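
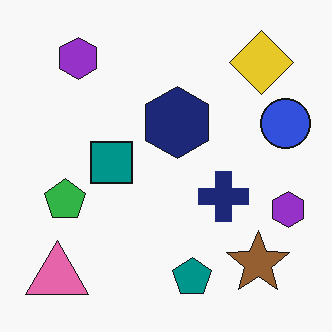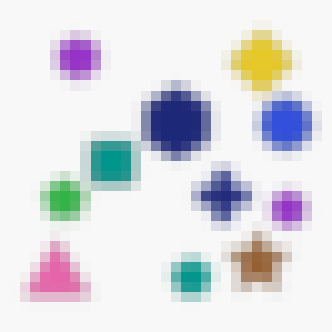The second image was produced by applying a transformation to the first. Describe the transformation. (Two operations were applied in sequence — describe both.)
The transformation is: strongly gaussian-blurred, then coarsely pixelated.

Shape edges and outlines are uniformly softened across the whole image. Shapes are reduced to large square blocks; fine edges and outlines are lost — a downscale-then-upscale (mosaic) effect.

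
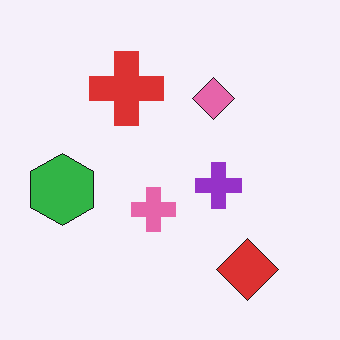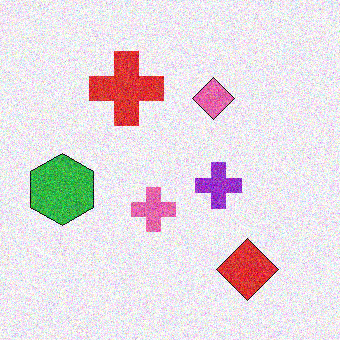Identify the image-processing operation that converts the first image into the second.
The second image is the first degraded with moderate additive noise.

Random speckle covers the whole image, including the flat background.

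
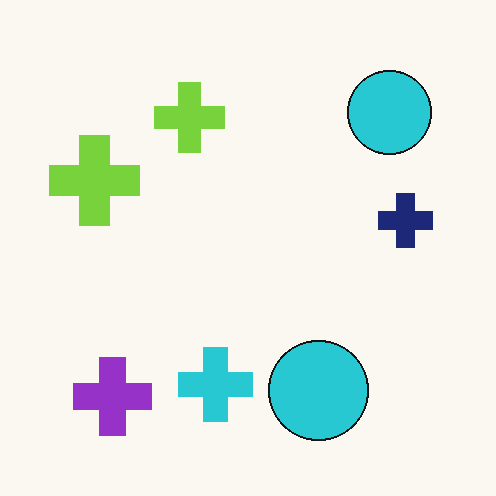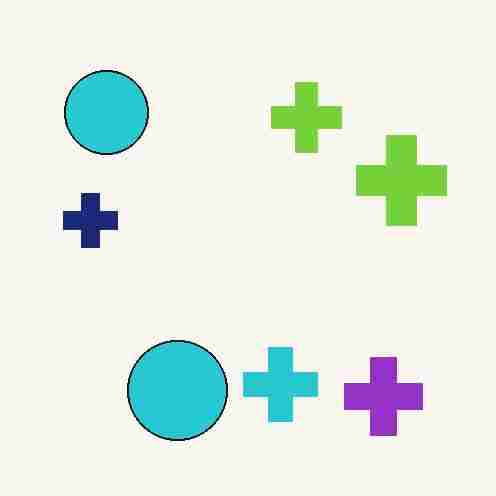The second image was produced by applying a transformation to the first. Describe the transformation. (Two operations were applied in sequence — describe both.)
Flipped horizontally (left ↔ right), then degraded with heavy JPEG compression.

The navy cross is in the right of the first image and the left of the second — shapes on opposite sides of the vertical midline have swapped in a mirror flip. Blocky 8×8 compression artifacts appear around shape edges and the flat background shows ringing — characteristic JPEG degradation.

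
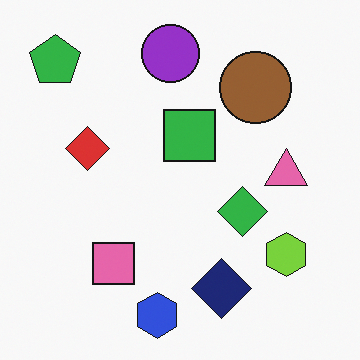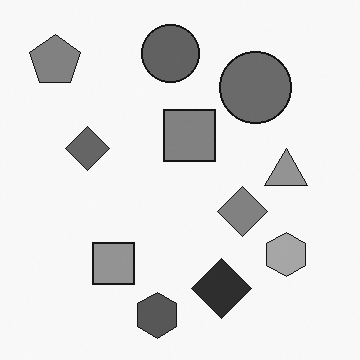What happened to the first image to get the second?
This is the original image converted to grayscale.

All color is removed — every shape is now a shade of grey.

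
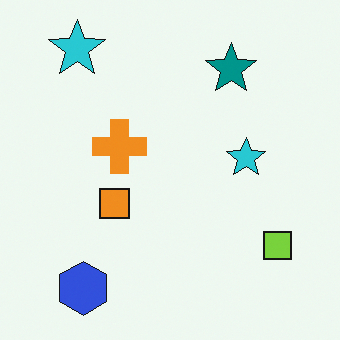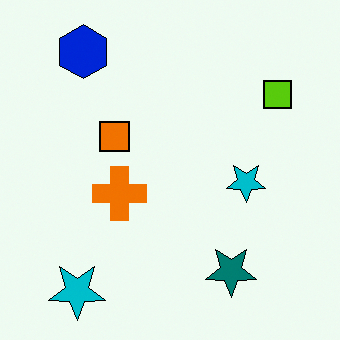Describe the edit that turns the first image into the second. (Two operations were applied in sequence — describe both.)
Flipped vertically (top ↔ bottom), then given slightly increased contrast.

The blue hexagon is in the bottom-left of the first image and the top-left of the second — shapes on opposite sides of the horizontal midline have swapped in a mirror flip. Tones are pushed away from mid-grey across the whole image — a global contrast change.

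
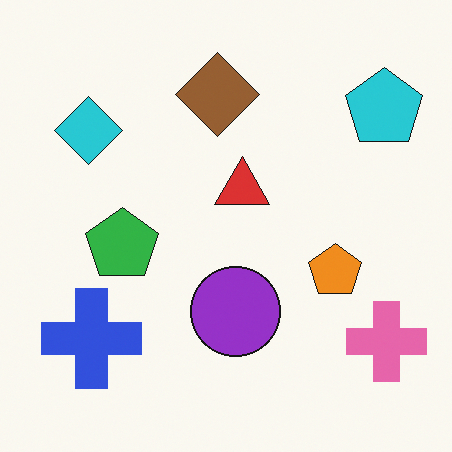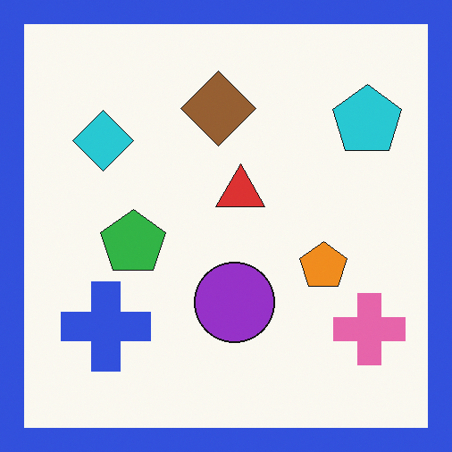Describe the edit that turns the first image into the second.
It was framed with a blue border.

A solid blue frame runs around the edge of the second image, with the content slightly shrunk inside it.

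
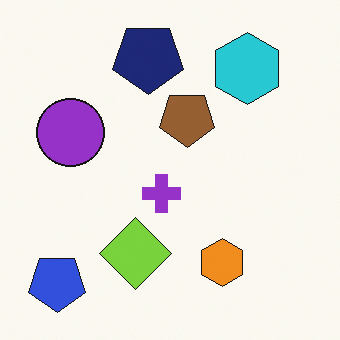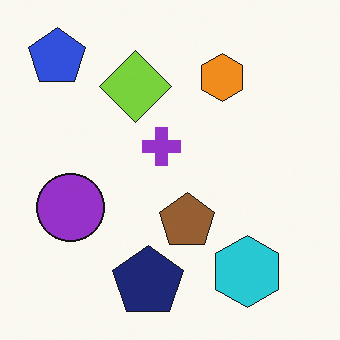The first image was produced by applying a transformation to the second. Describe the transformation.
The image was flipped vertically (top ↔ bottom).

The blue pentagon is in the top-left of the second image and the bottom-left of the first — shapes on opposite sides of the horizontal midline have swapped in a mirror flip.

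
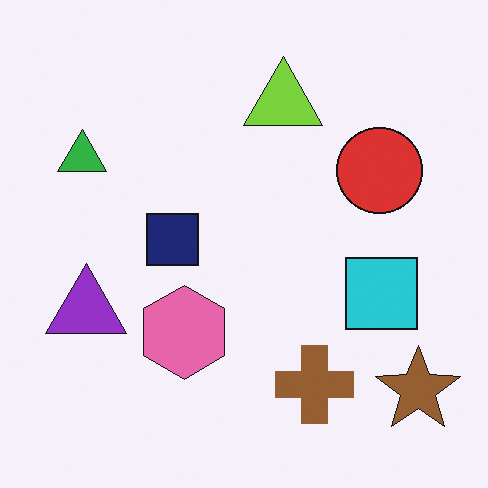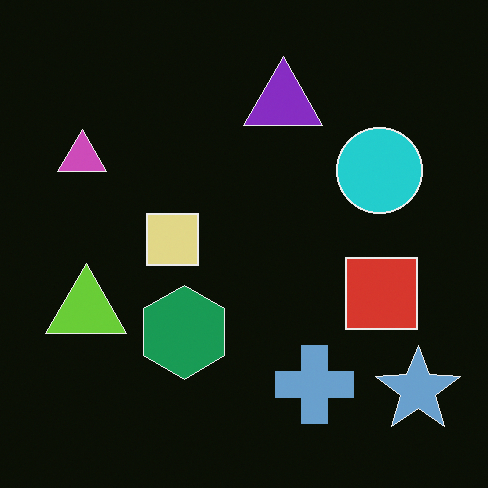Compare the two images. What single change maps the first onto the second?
The image was color-inverted (negative).

The light background has become dark and every shape's color is its complement — a photographic negative.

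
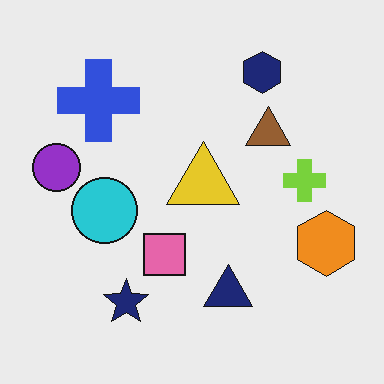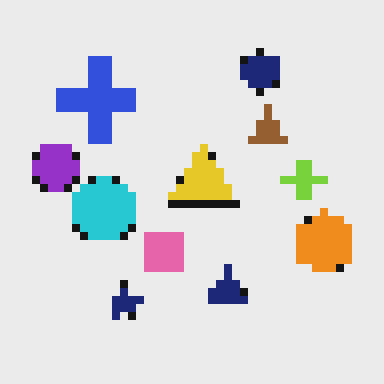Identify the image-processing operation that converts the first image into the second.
Pixelated into visible square blocks.

Shapes are reduced to large square blocks; fine edges and outlines are lost — a downscale-then-upscale (mosaic) effect.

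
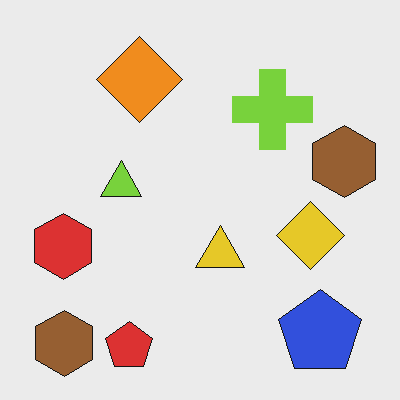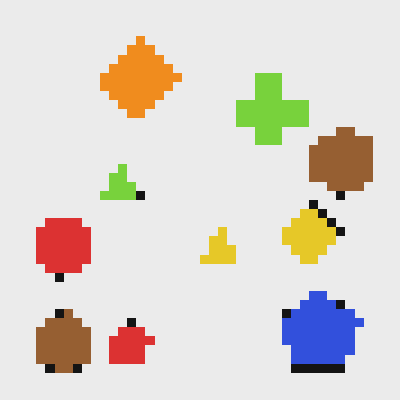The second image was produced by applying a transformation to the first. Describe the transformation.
It was coarsely pixelated.

Shapes are reduced to large square blocks; fine edges and outlines are lost — a downscale-then-upscale (mosaic) effect.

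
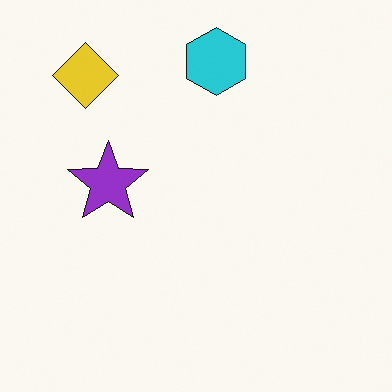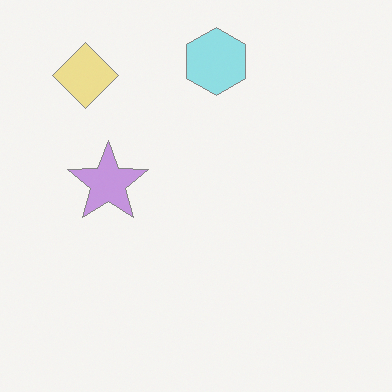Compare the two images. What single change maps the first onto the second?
The transformation is: given much lower contrast.

Tones are pushed toward mid-grey across the whole image — a global contrast change.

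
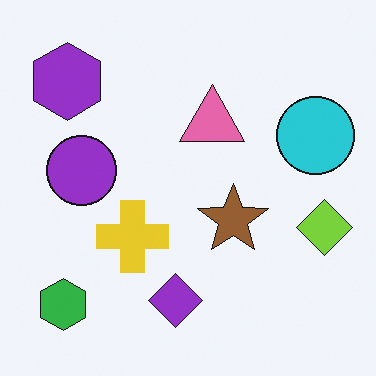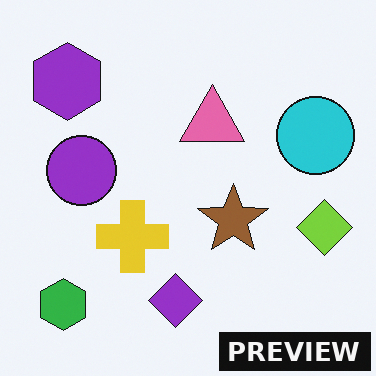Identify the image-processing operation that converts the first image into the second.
It was watermarked with the text "PREVIEW" in the lower-right corner.

A dark label reading "PREVIEW" appears in the lower-right corner.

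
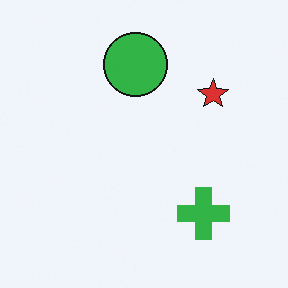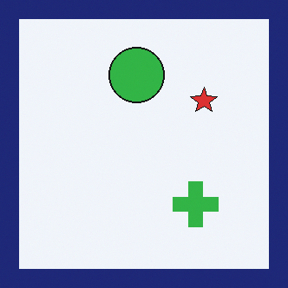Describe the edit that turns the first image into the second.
The image was framed with a navy border.

A solid navy frame runs around the edge of the second image, with the content slightly shrunk inside it.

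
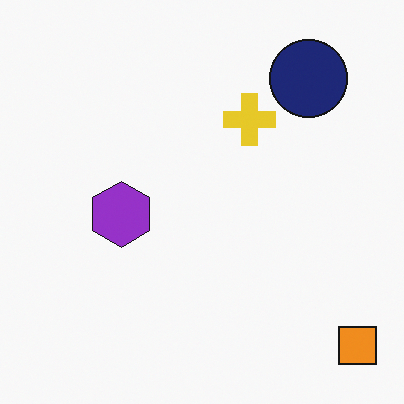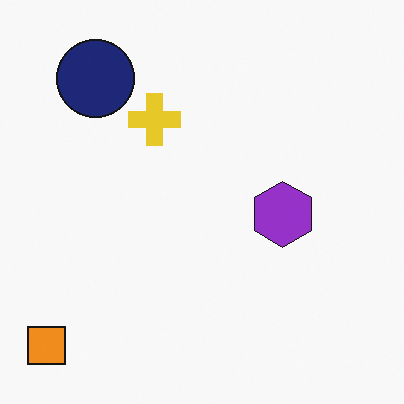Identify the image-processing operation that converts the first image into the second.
The transformation is: flipped horizontally (left ↔ right).

The orange square is in the bottom-right of the first image and the bottom-left of the second — shapes on opposite sides of the vertical midline have swapped in a mirror flip.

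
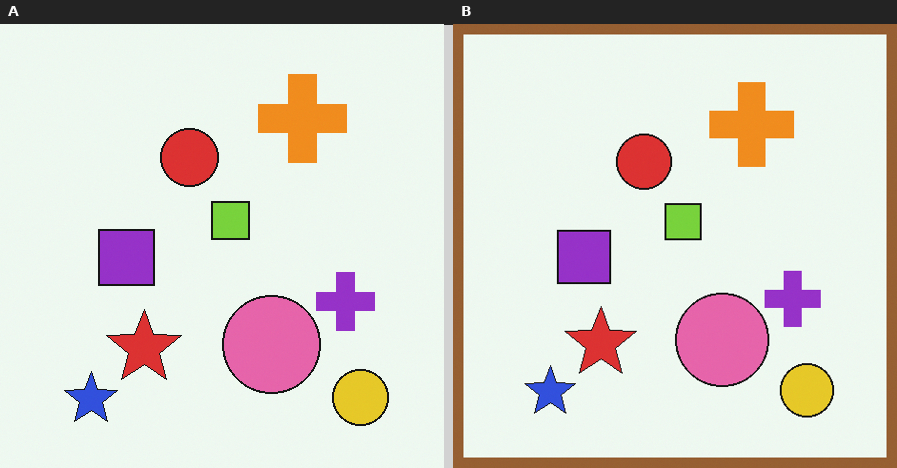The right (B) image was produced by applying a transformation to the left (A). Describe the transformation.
The right (B) image is the left (A) framed with a brown border.

A solid brown frame runs around the edge of the right (B) image, with the content slightly shrunk inside it.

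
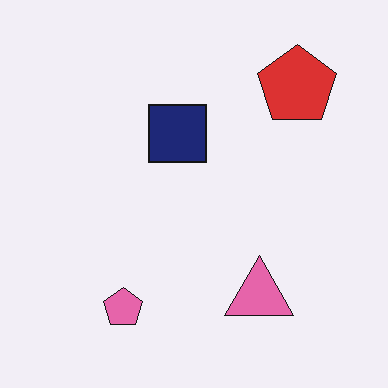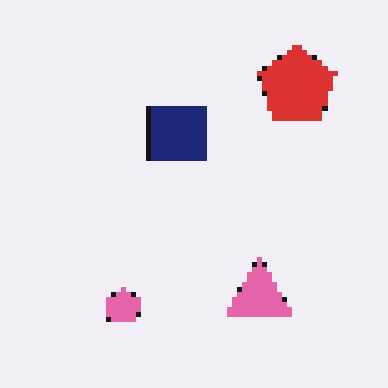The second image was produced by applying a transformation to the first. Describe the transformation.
The transformation is: lightly pixelated (a mild mosaic effect).

Shapes are reduced to large square blocks; fine edges and outlines are lost — a downscale-then-upscale (mosaic) effect.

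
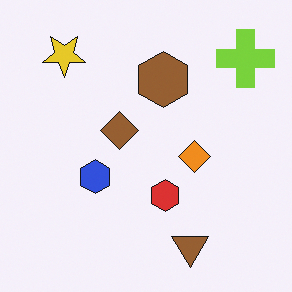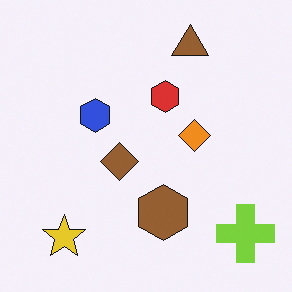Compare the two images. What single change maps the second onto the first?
The image was flipped vertically (top ↔ bottom).

The brown triangle is in the top of the second image and the bottom of the first — shapes on opposite sides of the horizontal midline have swapped in a mirror flip.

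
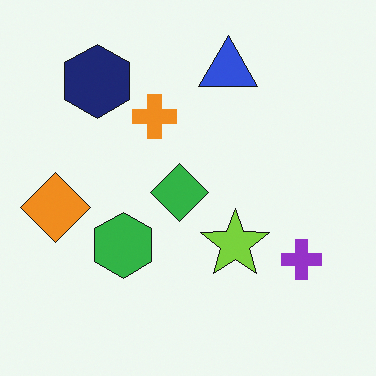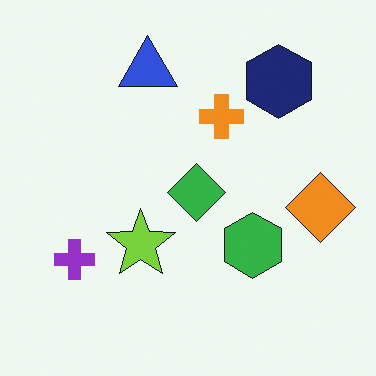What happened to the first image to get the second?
Flipped horizontally (left ↔ right).

The orange diamond is in the left of the first image and the right of the second — shapes on opposite sides of the vertical midline have swapped in a mirror flip.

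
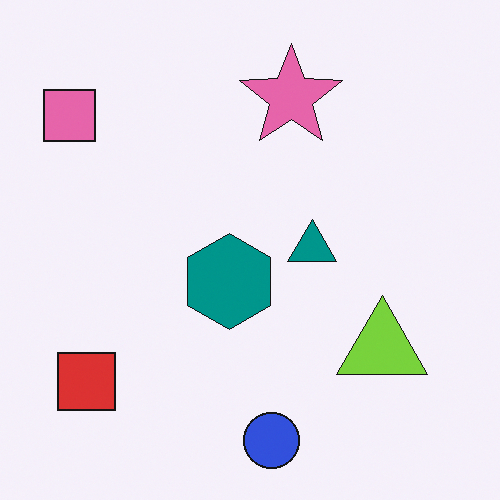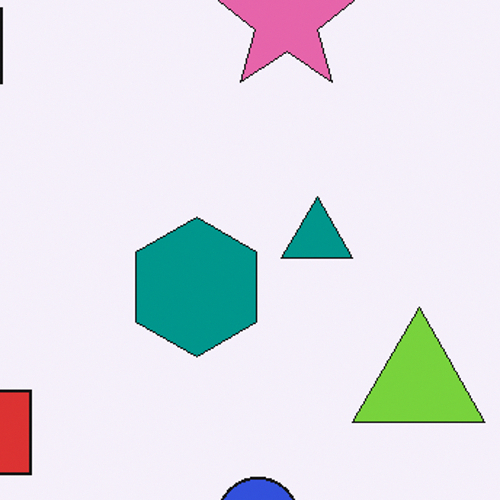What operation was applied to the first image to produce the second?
The transformation is: cropped to a modestly smaller region and rescaled.

The visible shapes are larger and the field of view is narrower; shapes near the original edges may be partly or wholly outside the frame — a crop-and-rescale.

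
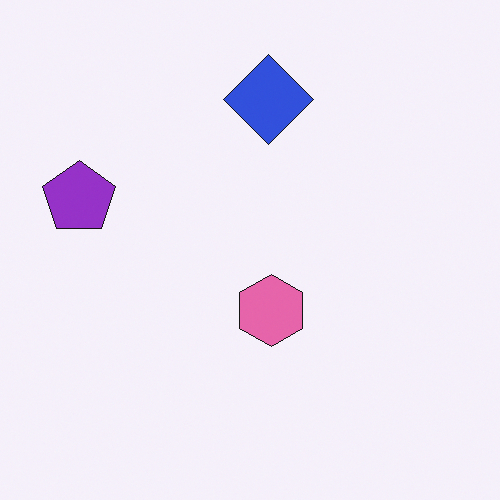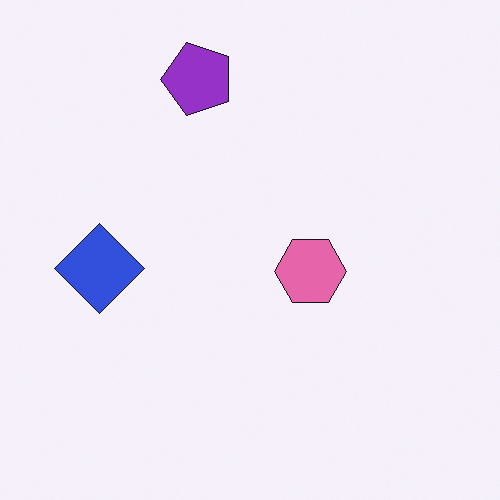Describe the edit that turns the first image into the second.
The second image is the first transposed (reflected across the top-left ↔ bottom-right diagonal).

Shapes have swapped their row and column positions — what was in the top-right is now in the bottom-left — a diagonal reflection.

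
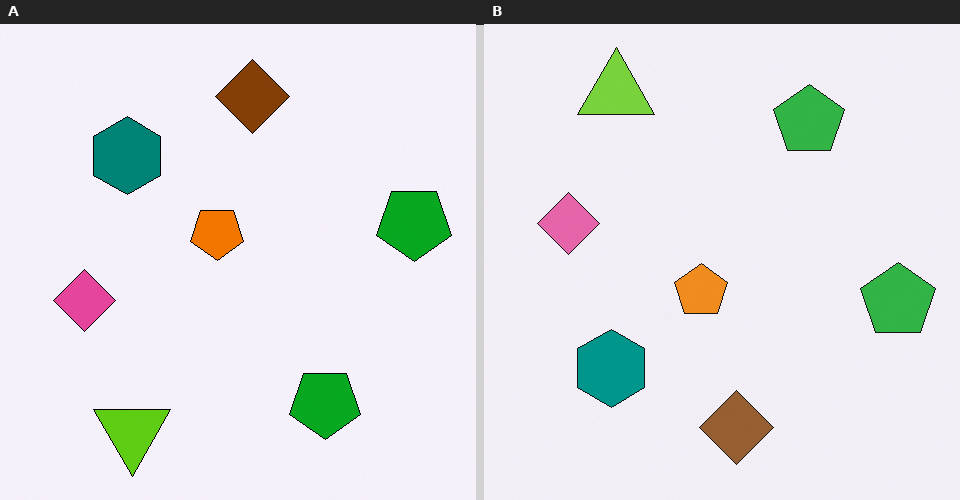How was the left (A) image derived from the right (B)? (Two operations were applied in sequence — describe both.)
The transformation is: given slightly increased contrast, then flipped vertically (top ↔ bottom).

Tones are pushed away from mid-grey across the whole image — a global contrast change. The lime triangle is in the top-left of the right (B) image and the bottom-left of the left (A) — shapes on opposite sides of the horizontal midline have swapped in a mirror flip.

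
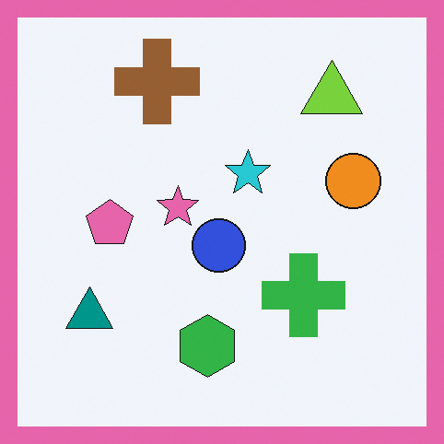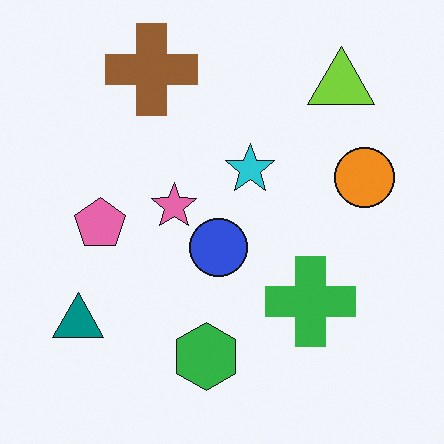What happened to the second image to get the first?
This is the original image framed with a pink border.

A solid pink frame runs around the edge of the first image, with the content slightly shrunk inside it.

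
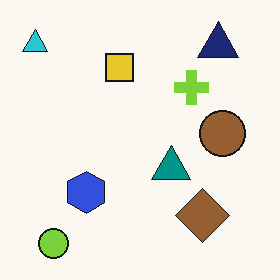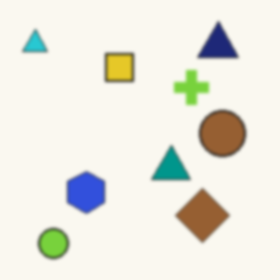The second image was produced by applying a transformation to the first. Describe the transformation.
The second image is the first lightly blurred.

Shape edges and outlines are uniformly softened across the whole image.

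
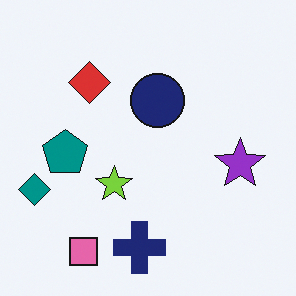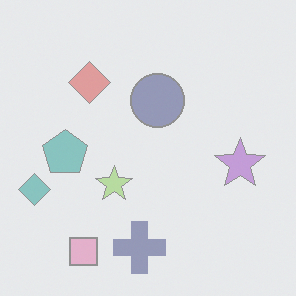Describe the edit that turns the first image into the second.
The transformation is: washed out (contrast reduced).

Tones are pushed toward mid-grey across the whole image — a global contrast change.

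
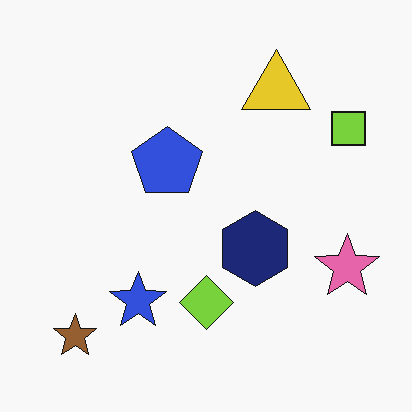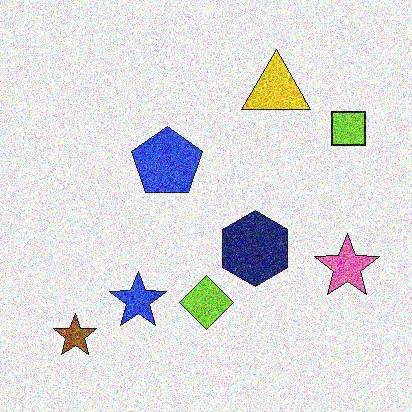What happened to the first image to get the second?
This is the original image degraded with strong gaussian noise.

Random speckle covers the whole image, including the flat background.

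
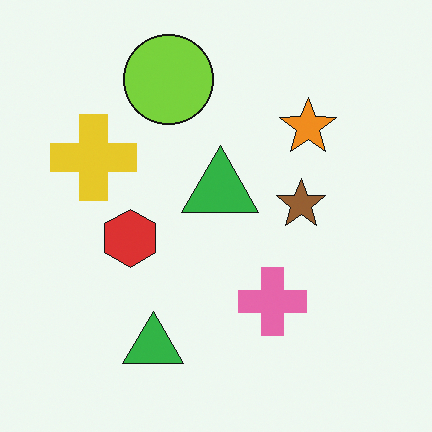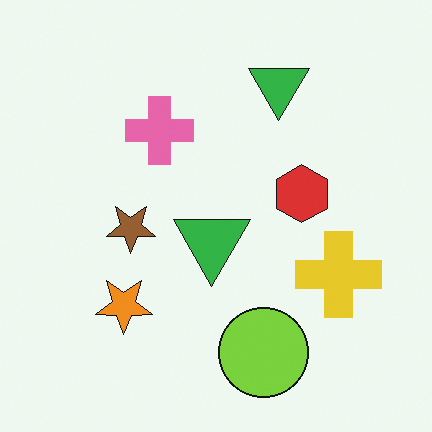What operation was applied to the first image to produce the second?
The transformation is: rotated 180°.

The lime circle sits in the top of the first image and the bottom of the second — consistent with a whole-image 180° rotation.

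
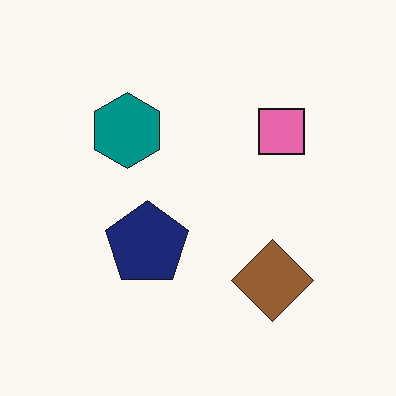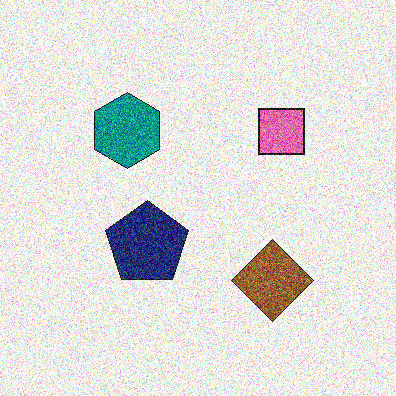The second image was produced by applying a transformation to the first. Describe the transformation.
It was degraded with a thick layer of grain.

Random speckle covers the whole image, including the flat background.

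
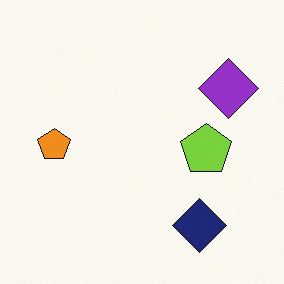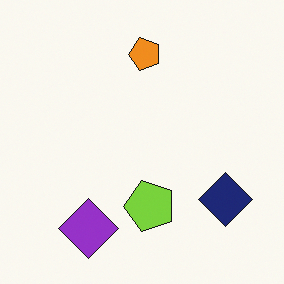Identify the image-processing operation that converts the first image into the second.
The image was transposed (reflected across the top-left ↔ bottom-right diagonal).

Shapes have swapped their row and column positions — what was in the top-right is now in the bottom-left — a diagonal reflection.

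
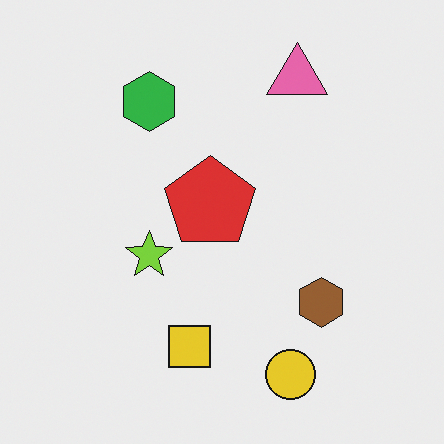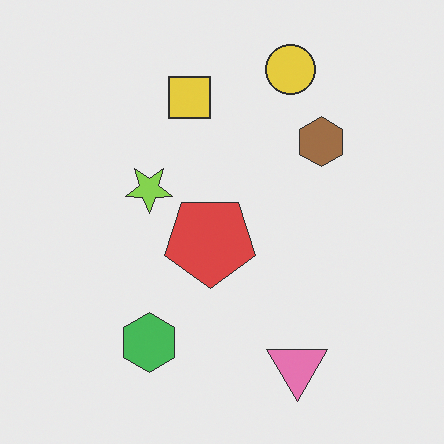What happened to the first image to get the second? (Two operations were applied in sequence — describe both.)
The image was flipped vertically (top ↔ bottom), then given slightly reduced contrast.

The yellow circle is in the bottom of the first image and the top of the second — shapes on opposite sides of the horizontal midline have swapped in a mirror flip. Tones are pushed toward mid-grey across the whole image — a global contrast change.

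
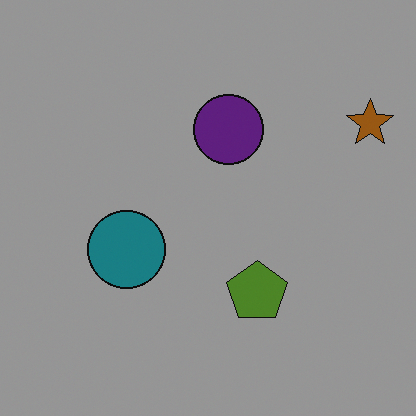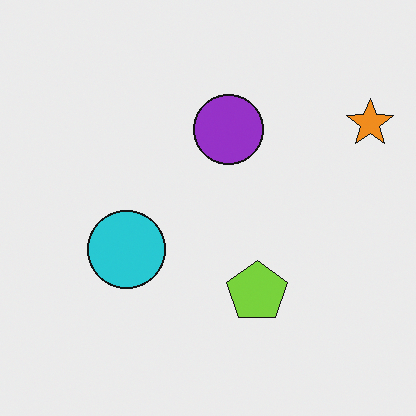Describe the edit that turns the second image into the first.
The transformation is: darkened a lot.

Every pixel — background and shapes alike — is uniformly darkened.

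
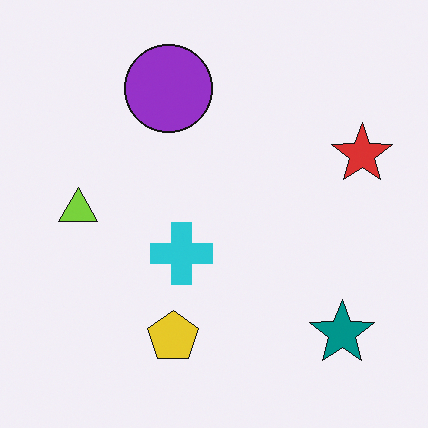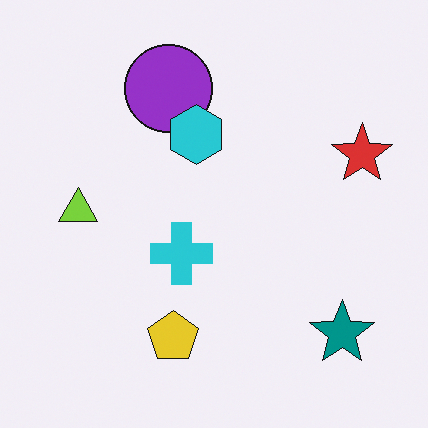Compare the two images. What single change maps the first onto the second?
The image was overlaid with an additional cyan hexagon.

A cyan hexagon appears in the second image that is absent from the first.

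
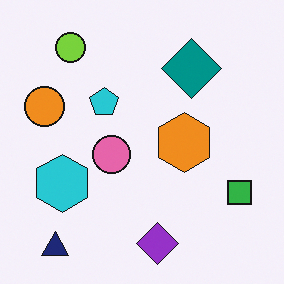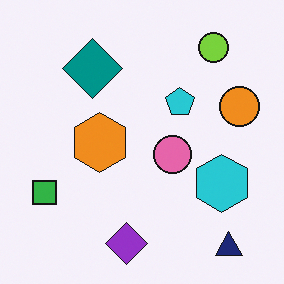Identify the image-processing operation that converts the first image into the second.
The image was flipped horizontally (left ↔ right).

The orange circle is in the left of the first image and the right of the second — shapes on opposite sides of the vertical midline have swapped in a mirror flip.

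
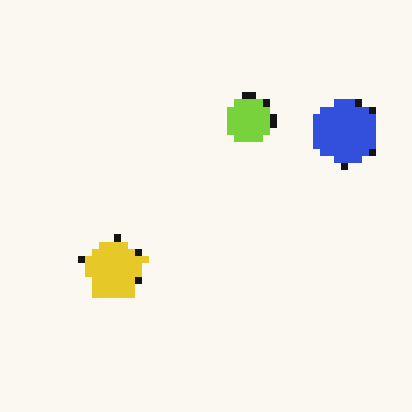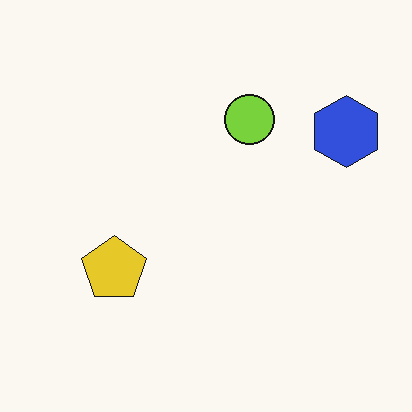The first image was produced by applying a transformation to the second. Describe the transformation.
Moderately pixelated.

Shapes are reduced to large square blocks; fine edges and outlines are lost — a downscale-then-upscale (mosaic) effect.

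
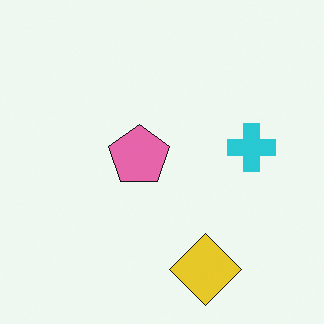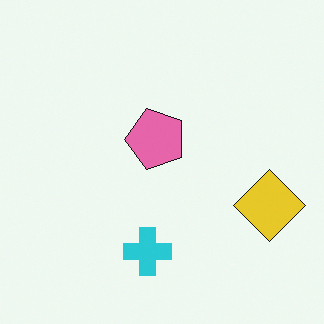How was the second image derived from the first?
The image was transposed (reflected across the top-left ↔ bottom-right diagonal).

Shapes have swapped their row and column positions — what was in the top-right is now in the bottom-left — a diagonal reflection.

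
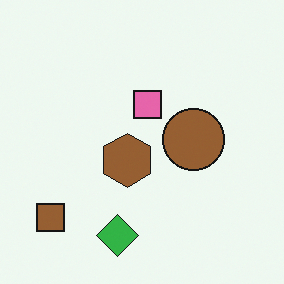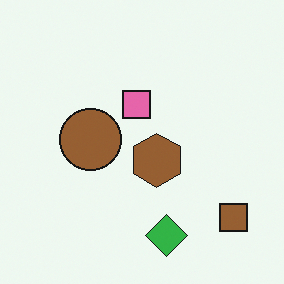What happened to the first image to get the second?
The image was flipped horizontally (left ↔ right).

The brown square is in the bottom-left of the first image and the bottom-right of the second — shapes on opposite sides of the vertical midline have swapped in a mirror flip.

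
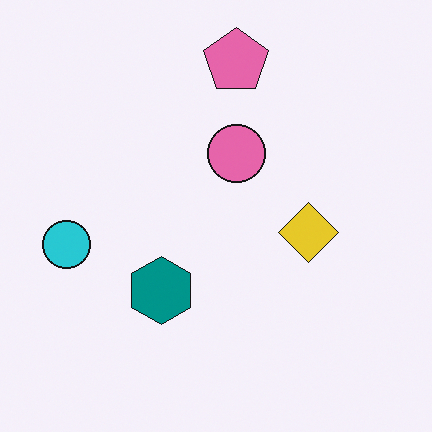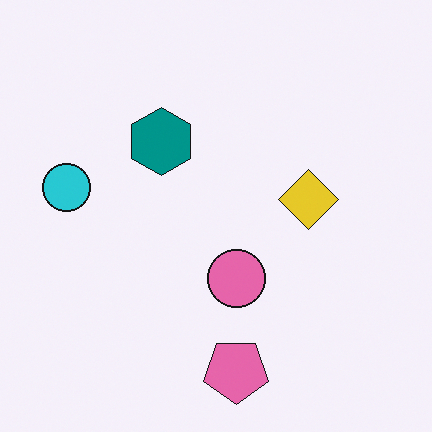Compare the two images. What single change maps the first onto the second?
It was flipped vertically (top ↔ bottom).

The pink pentagon is in the top of the first image and the bottom of the second — shapes on opposite sides of the horizontal midline have swapped in a mirror flip.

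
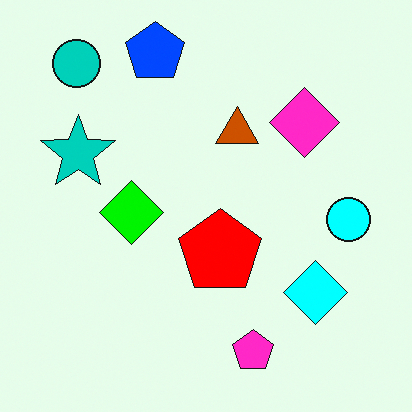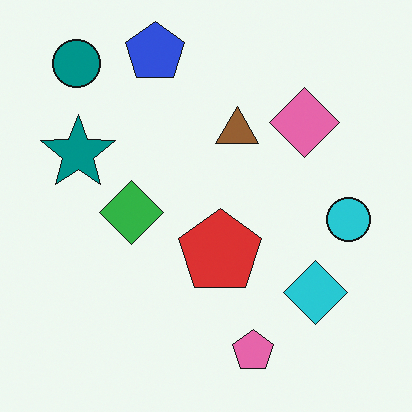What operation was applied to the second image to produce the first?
It was made much more vivid (saturation change).

All colors are more vivid — a global saturation change.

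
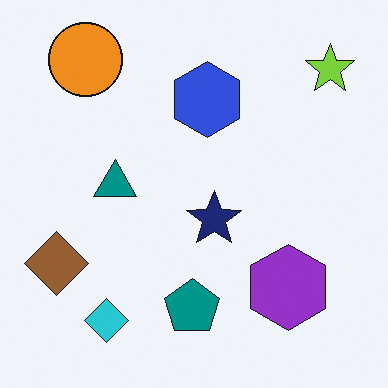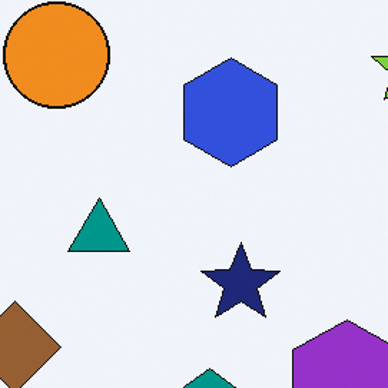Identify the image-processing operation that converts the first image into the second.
It was cropped slightly and scaled back up.

The visible shapes are larger and the field of view is narrower; shapes near the original edges may be partly or wholly outside the frame — a crop-and-rescale.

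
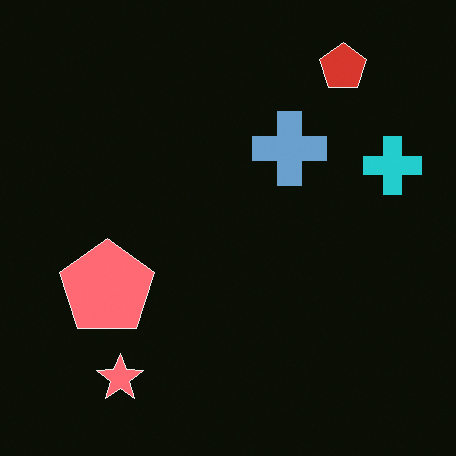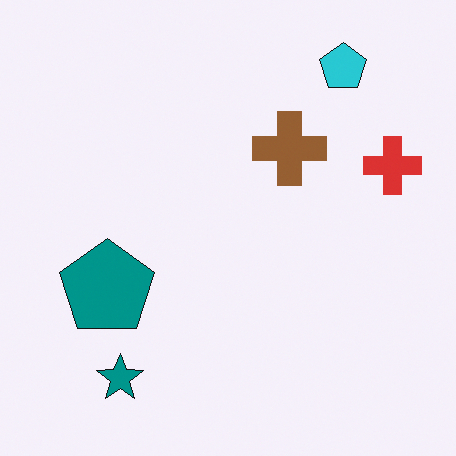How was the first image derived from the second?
The transformation is: color-inverted (negative).

The light background has become dark and every shape's color is its complement — a photographic negative.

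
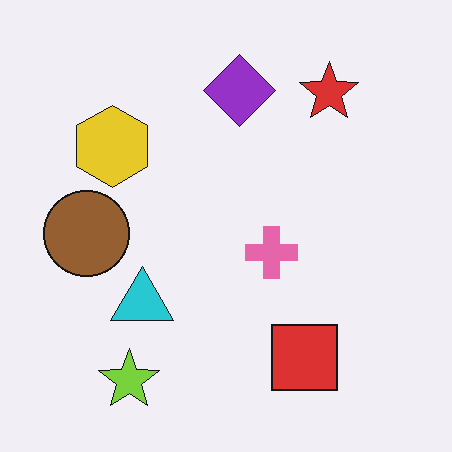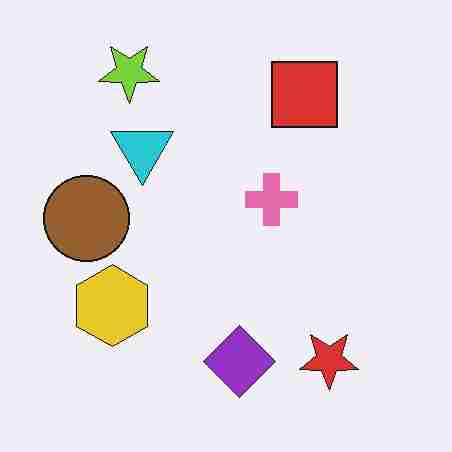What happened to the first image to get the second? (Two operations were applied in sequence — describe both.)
The image was flipped vertically (top ↔ bottom), then degraded with heavy JPEG compression.

The lime star is in the bottom-left of the first image and the top-left of the second — shapes on opposite sides of the horizontal midline have swapped in a mirror flip. Blocky 8×8 compression artifacts appear around shape edges and the flat background shows ringing — characteristic JPEG degradation.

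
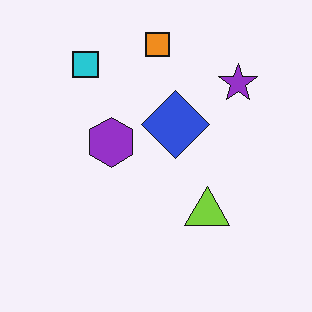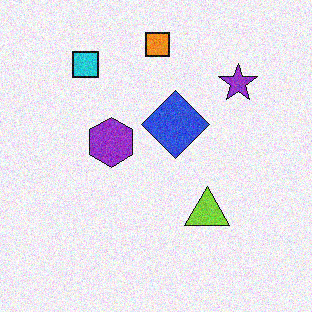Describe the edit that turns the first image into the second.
Degraded with visible gaussian noise.

Random speckle covers the whole image, including the flat background.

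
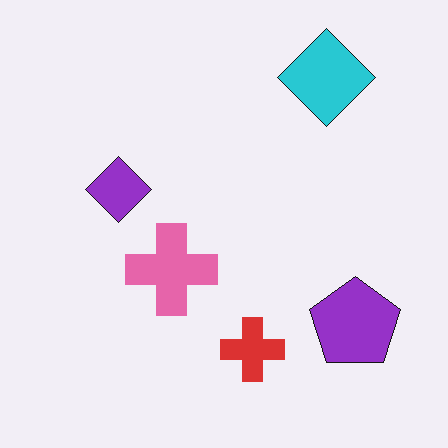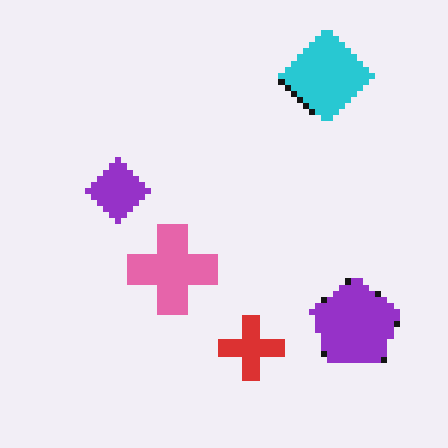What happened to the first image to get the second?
This is the original image pixelated into visible square blocks.

Shapes are reduced to large square blocks; fine edges and outlines are lost — a downscale-then-upscale (mosaic) effect.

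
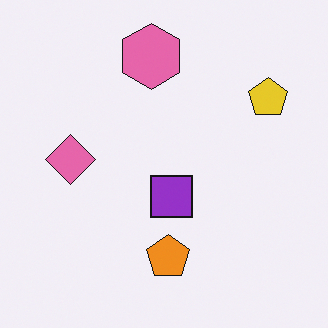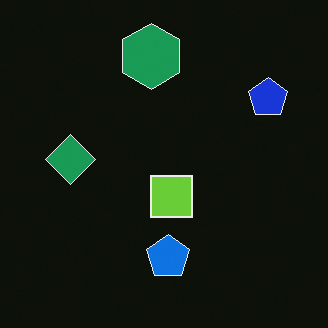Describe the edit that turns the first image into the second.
The image was color-inverted (negative).

The light background has become dark and every shape's color is its complement — a photographic negative.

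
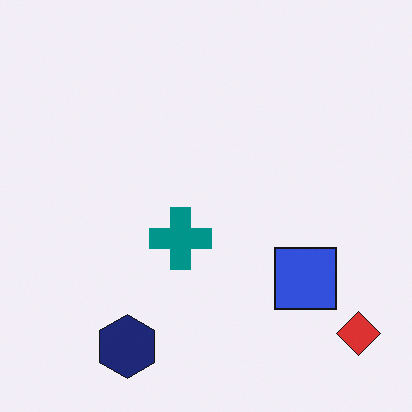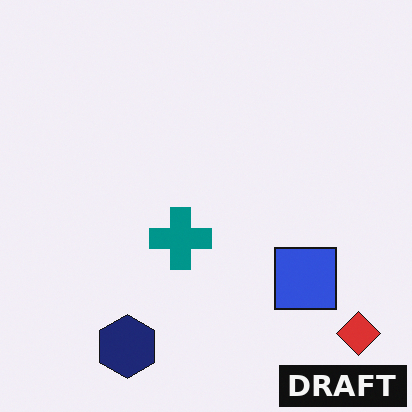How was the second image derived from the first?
The transformation is: watermarked with the text "DRAFT" in the lower-right corner.

A dark label reading "DRAFT" appears in the lower-right corner.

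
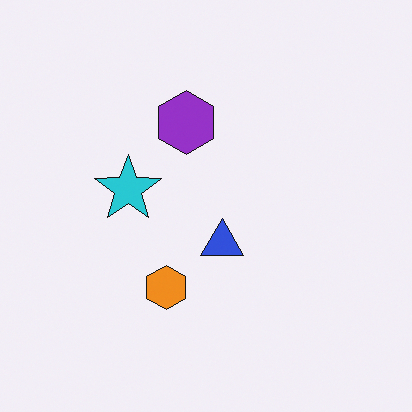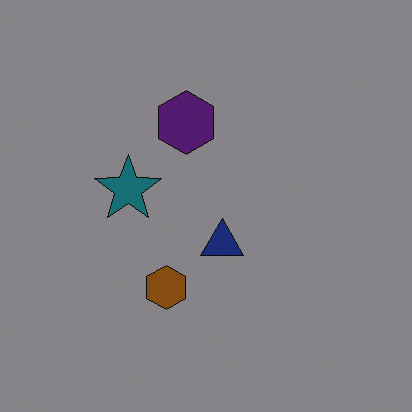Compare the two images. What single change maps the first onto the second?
The second image is the first noticeably darkened.

Every pixel — background and shapes alike — is uniformly darkened.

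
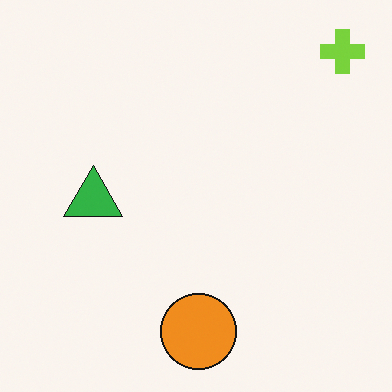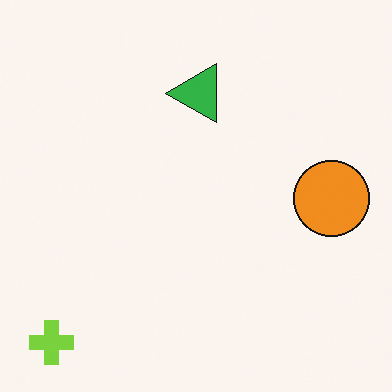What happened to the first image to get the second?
The second image is the first transposed (reflected across the top-left ↔ bottom-right diagonal).

Shapes have swapped their row and column positions — what was in the top-right is now in the bottom-left — a diagonal reflection.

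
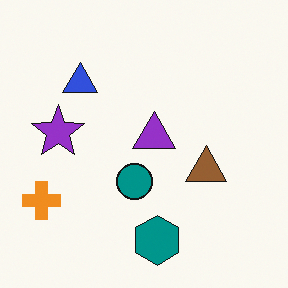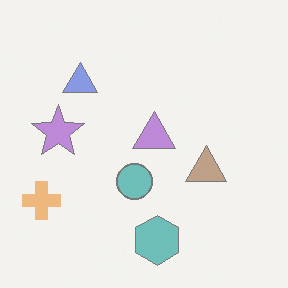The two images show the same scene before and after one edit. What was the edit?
The image was given much lower contrast.

Tones are pushed toward mid-grey across the whole image — a global contrast change.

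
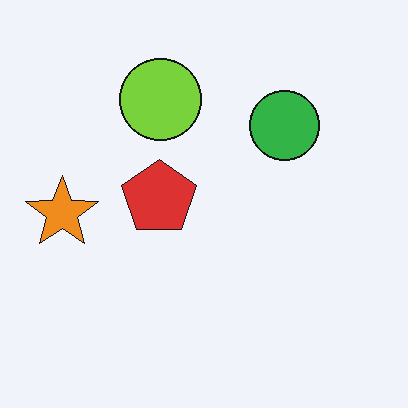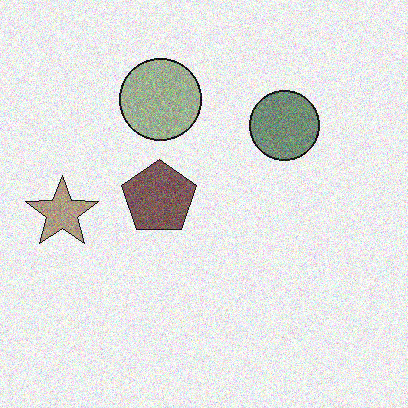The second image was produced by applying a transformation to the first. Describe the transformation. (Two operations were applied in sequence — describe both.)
This is the original image heavily desaturated, then degraded with visible gaussian noise.

All colors are more muted and greyish — a global saturation change. Random speckle covers the whole image, including the flat background.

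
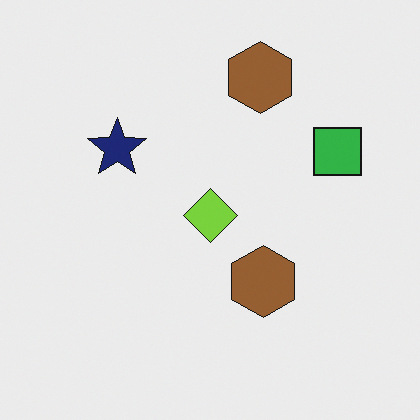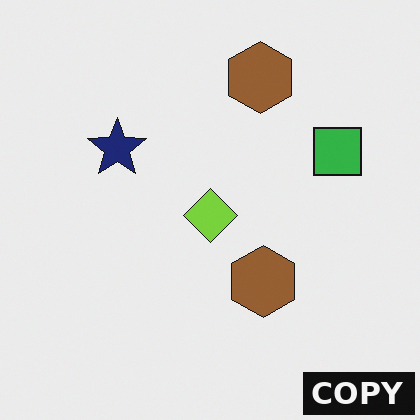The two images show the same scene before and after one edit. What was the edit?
The second image is the first watermarked with the text "COPY" in the lower-right corner.

A dark label reading "COPY" appears in the lower-right corner.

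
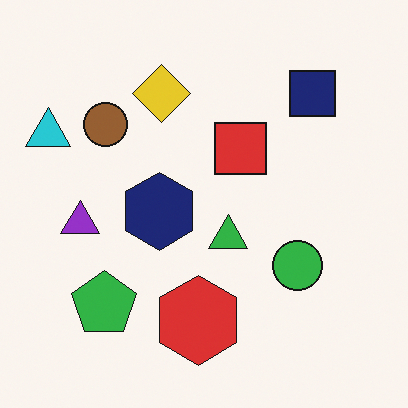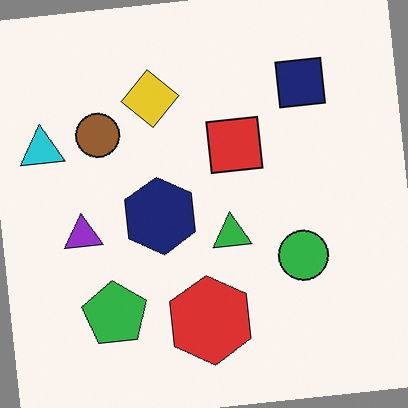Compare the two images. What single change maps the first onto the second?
It was rotated counter-clockwise by a slight angle.

Every shape is tilted by the same angle and the image corners show triangular fill wedges — a whole-image rotation by a non-right angle.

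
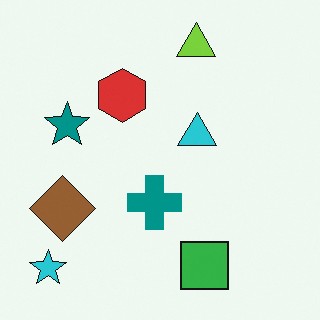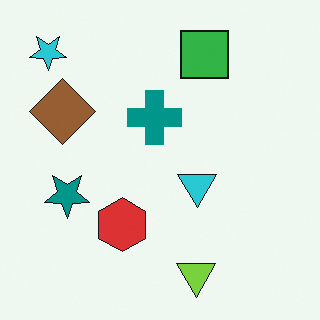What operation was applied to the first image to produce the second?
It was flipped vertically (top ↔ bottom).

The lime triangle is in the top of the first image and the bottom of the second — shapes on opposite sides of the horizontal midline have swapped in a mirror flip.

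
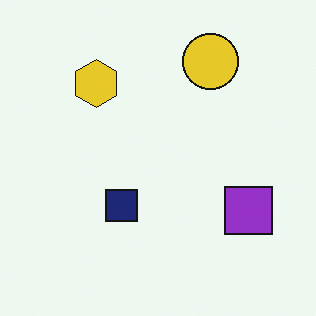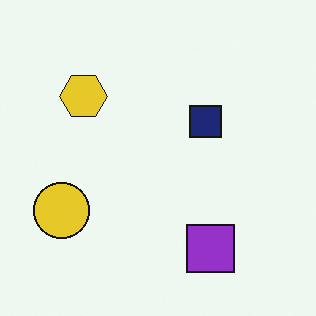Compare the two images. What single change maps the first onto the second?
The transformation is: transposed (reflected across the top-left ↔ bottom-right diagonal).

Shapes have swapped their row and column positions — what was in the top-right is now in the bottom-left — a diagonal reflection.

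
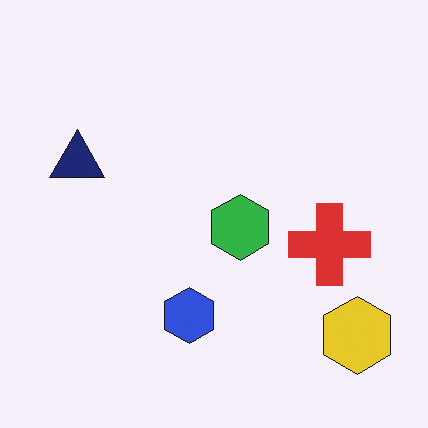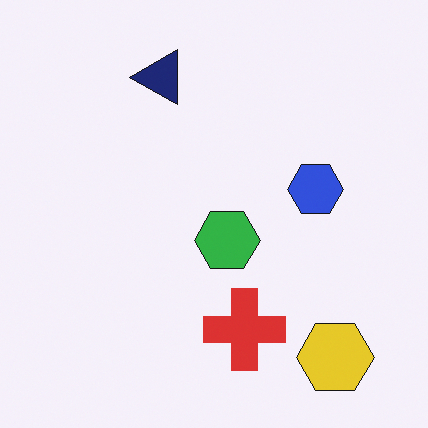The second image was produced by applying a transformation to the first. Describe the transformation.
The second image is the first transposed (reflected across the top-left ↔ bottom-right diagonal).

Shapes have swapped their row and column positions — what was in the top-right is now in the bottom-left — a diagonal reflection.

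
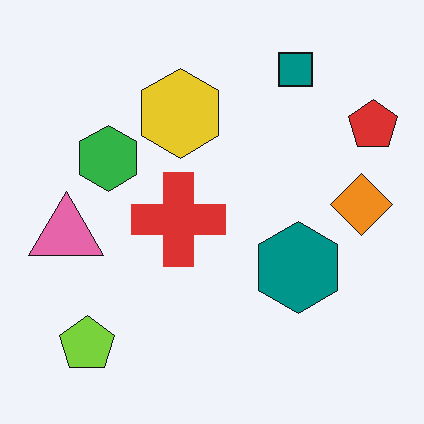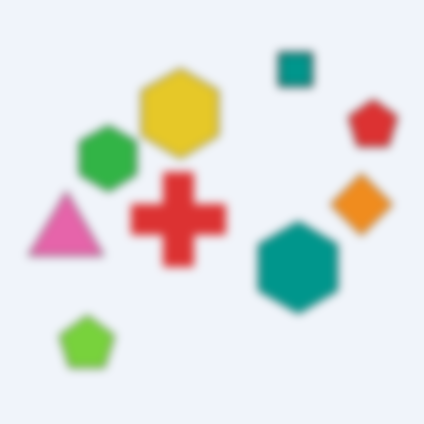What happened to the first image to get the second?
The image was noticeably gaussian-blurred.

Shape edges and outlines are uniformly softened across the whole image.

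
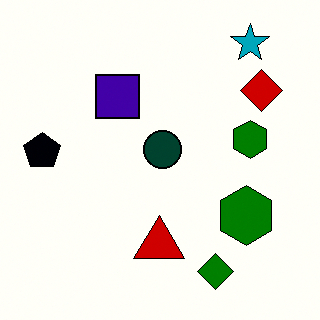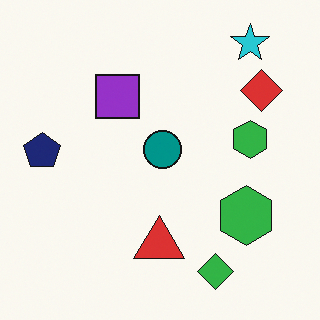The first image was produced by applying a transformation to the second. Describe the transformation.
Boosted in contrast.

Tones are pushed away from mid-grey across the whole image — a global contrast change.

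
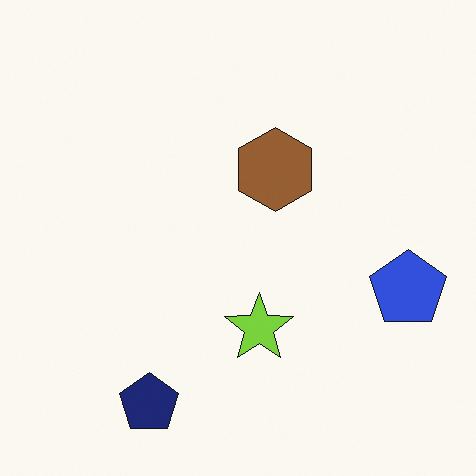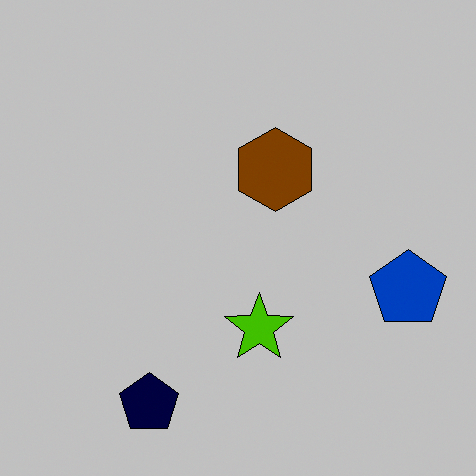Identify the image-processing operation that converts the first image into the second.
This is the original image heavily posterized to just a handful of flat colors.

Each flat color has snapped to a coarser quantized level — most visibly, the near-white background has dropped to a flat grey.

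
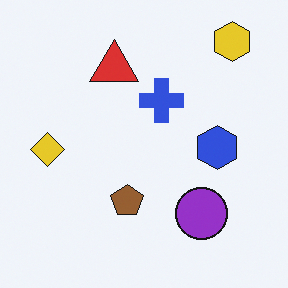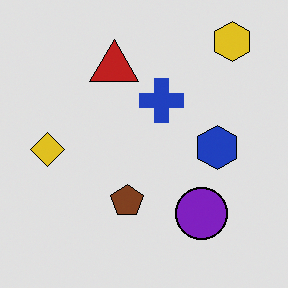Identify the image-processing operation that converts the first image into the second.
This is the original image posterized to a reduced palette.

Each flat color has snapped to a coarser quantized level — most visibly, the near-white background has dropped to a flat grey.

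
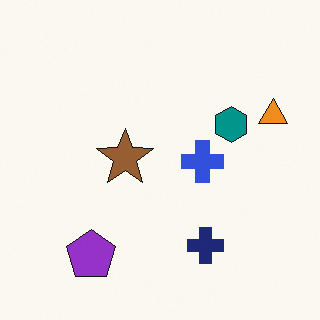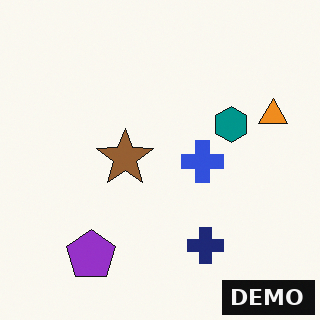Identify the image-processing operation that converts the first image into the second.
The transformation is: watermarked with the text "DEMO" in the lower-right corner.

A dark label reading "DEMO" appears in the lower-right corner.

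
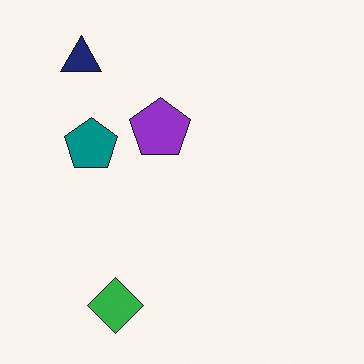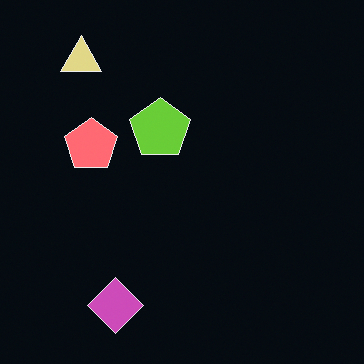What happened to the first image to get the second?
This is the original image color-inverted (negative).

The light background has become dark and every shape's color is its complement — a photographic negative.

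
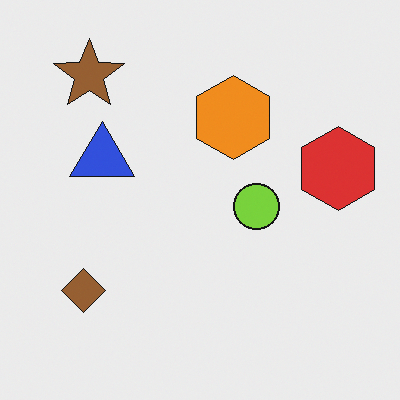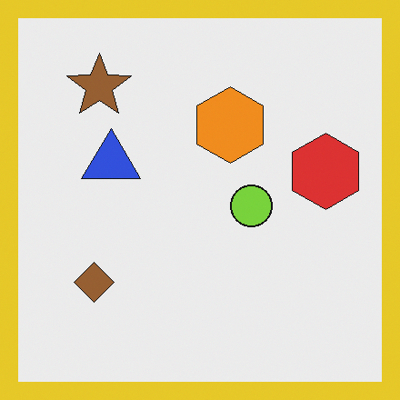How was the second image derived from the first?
The transformation is: framed with a yellow border.

A solid yellow frame runs around the edge of the second image, with the content slightly shrunk inside it.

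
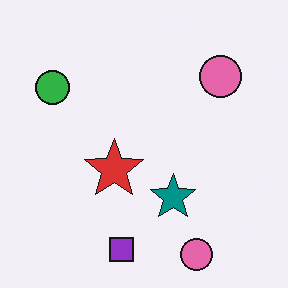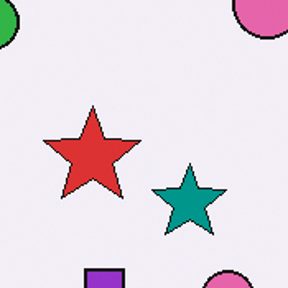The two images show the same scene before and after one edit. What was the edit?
The second image is the first cropped to a noticeably smaller region and rescaled.

The visible shapes are larger and the field of view is narrower; shapes near the original edges may be partly or wholly outside the frame — a crop-and-rescale.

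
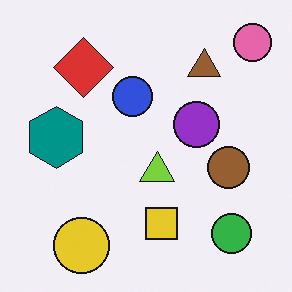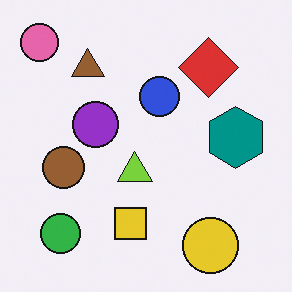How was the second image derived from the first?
It was flipped horizontally (left ↔ right).

The pink circle is in the top-right of the first image and the top-left of the second — shapes on opposite sides of the vertical midline have swapped in a mirror flip.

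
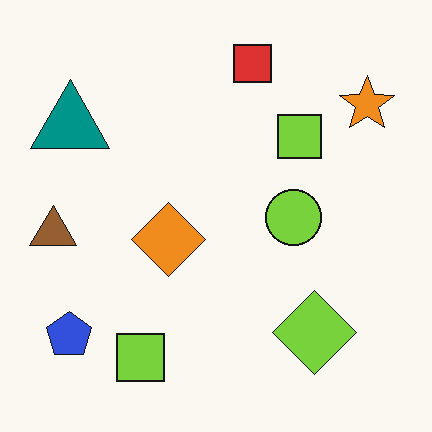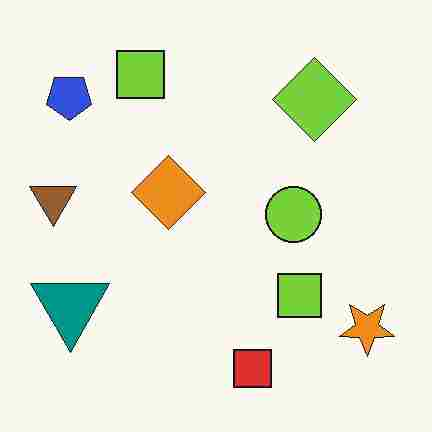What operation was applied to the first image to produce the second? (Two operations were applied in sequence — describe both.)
The image was flipped vertically (top ↔ bottom), then heavily JPEG-compressed with obvious blocking artifacts.

The red square is in the top of the first image and the bottom of the second — shapes on opposite sides of the horizontal midline have swapped in a mirror flip. Blocky 8×8 compression artifacts appear around shape edges and the flat background shows ringing — characteristic JPEG degradation.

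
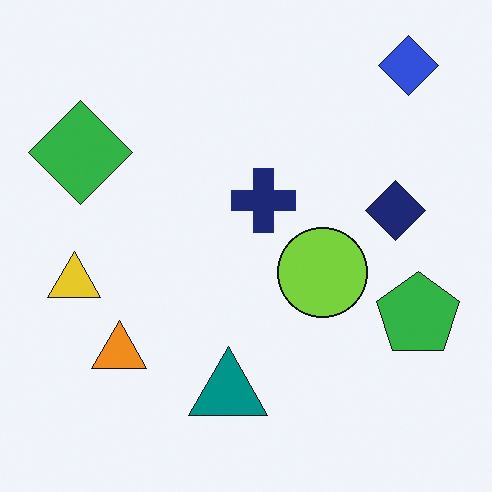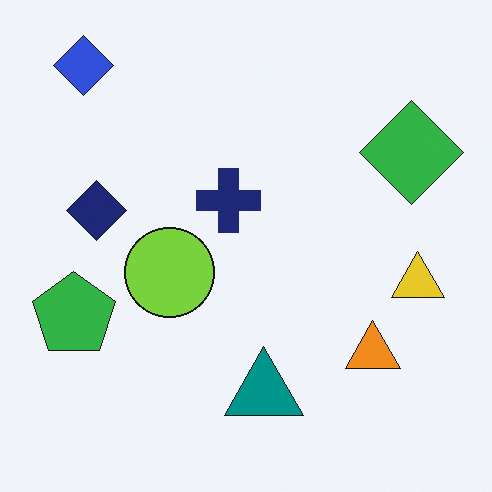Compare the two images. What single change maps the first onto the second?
This is the original image flipped horizontally (left ↔ right).

The yellow triangle is in the left of the first image and the right of the second — shapes on opposite sides of the vertical midline have swapped in a mirror flip.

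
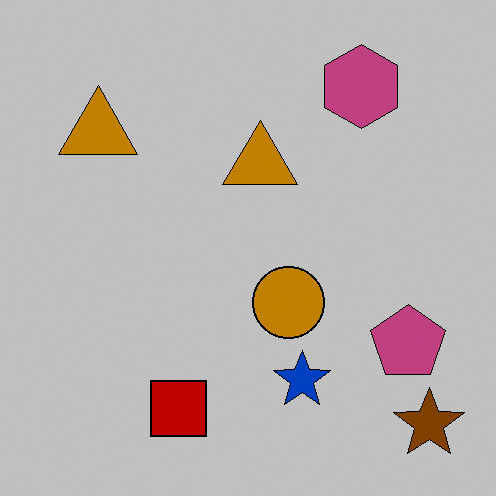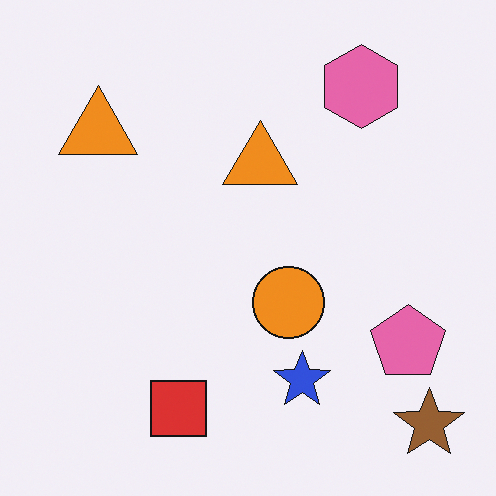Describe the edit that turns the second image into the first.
The transformation is: aggressively posterized.

Each flat color has snapped to a coarser quantized level — most visibly, the near-white background has dropped to a flat grey.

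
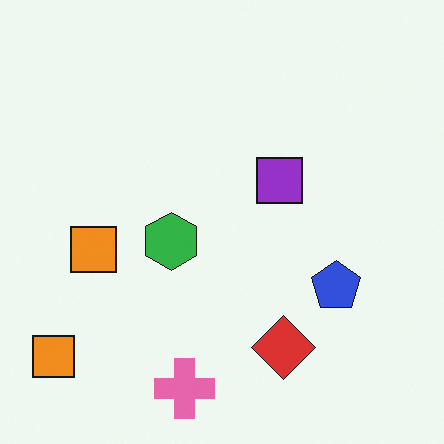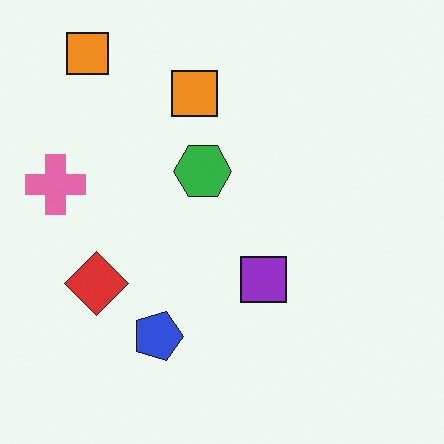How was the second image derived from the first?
Rotated 90° clockwise.

The pink cross sits in the bottom of the first image and the left of the second — consistent with a whole-image 90° clockwise rotation.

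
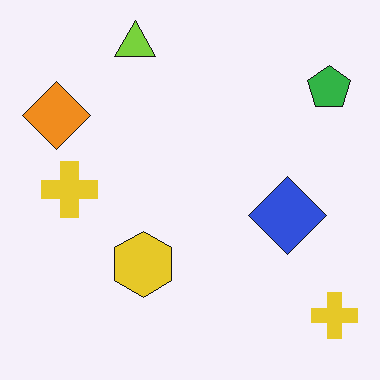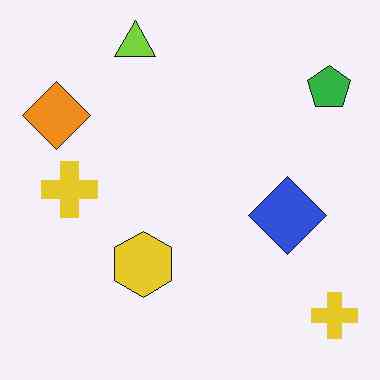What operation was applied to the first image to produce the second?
It was given moderate JPEG compression.

Blocky 8×8 compression artifacts appear around shape edges and the flat background shows ringing — characteristic JPEG degradation.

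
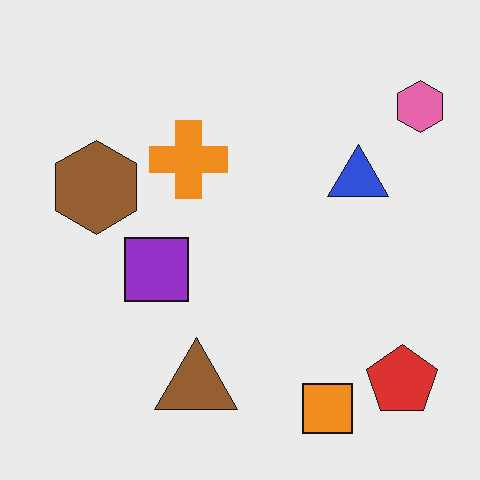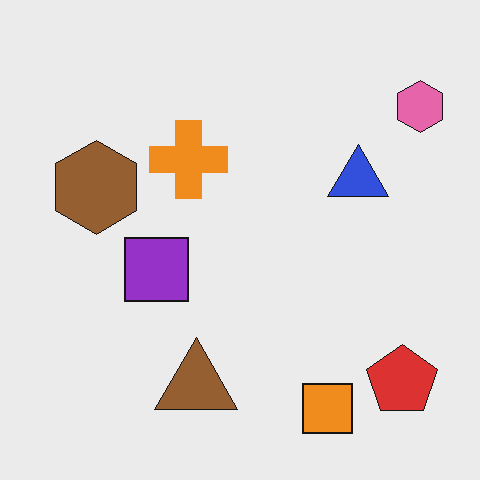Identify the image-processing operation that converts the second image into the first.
The transformation is: JPEG-compressed with visible artifacts.

Blocky 8×8 compression artifacts appear around shape edges and the flat background shows ringing — characteristic JPEG degradation.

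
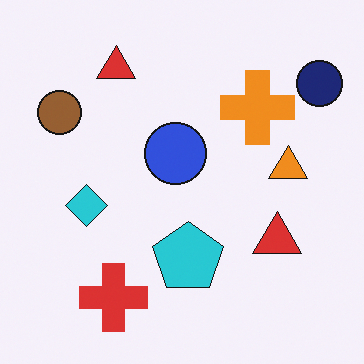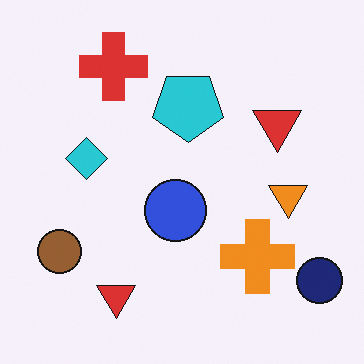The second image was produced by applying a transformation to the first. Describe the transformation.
The image was flipped vertically (top ↔ bottom).

The red cross is in the bottom-left of the first image and the top-left of the second — shapes on opposite sides of the horizontal midline have swapped in a mirror flip.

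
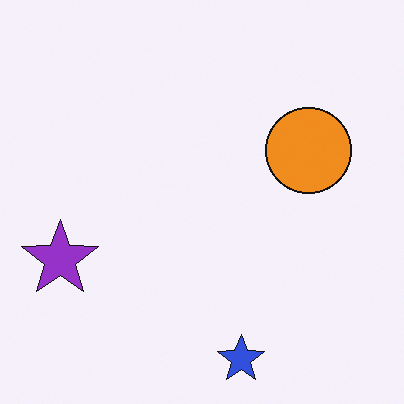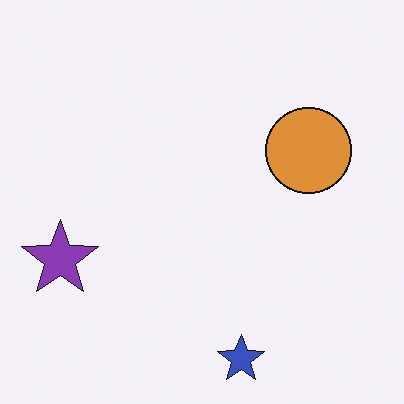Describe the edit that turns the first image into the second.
The image was slightly desaturated.

All colors are more muted and greyish — a global saturation change.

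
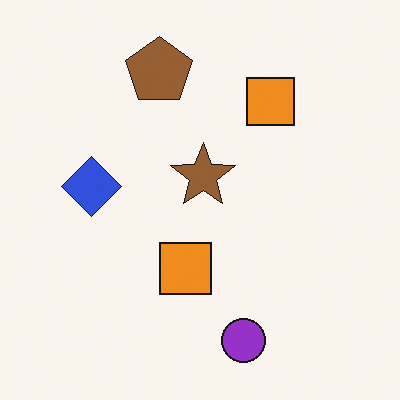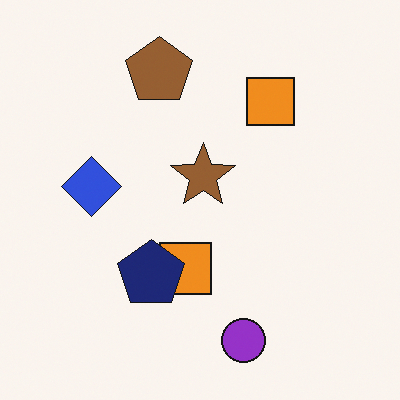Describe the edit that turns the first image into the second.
It was overlaid with an additional navy pentagon.

A navy pentagon appears in the second image that is absent from the first.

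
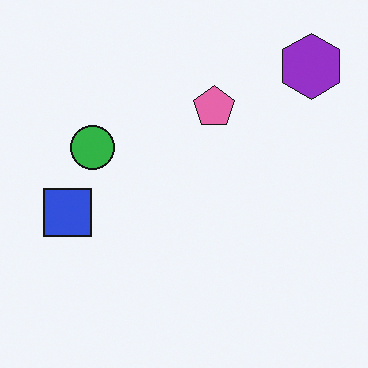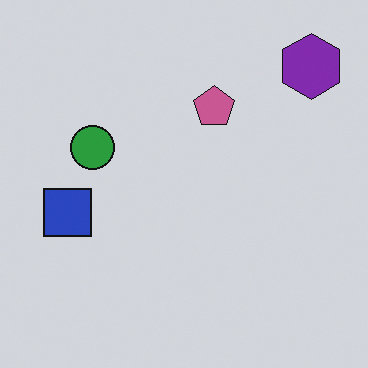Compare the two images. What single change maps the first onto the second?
The second image is the first darkened a little.

Every pixel — background and shapes alike — is uniformly darkened.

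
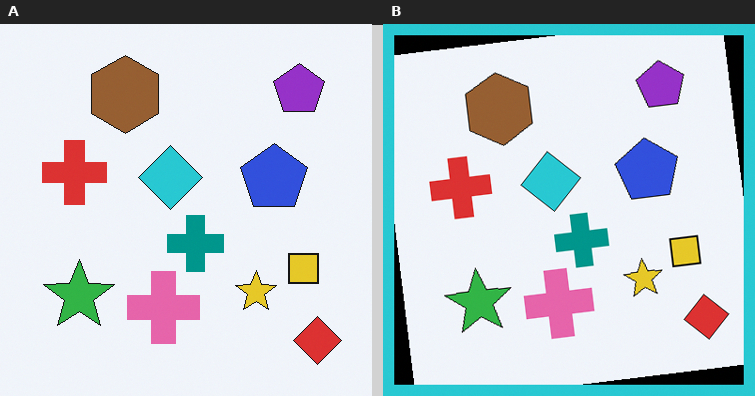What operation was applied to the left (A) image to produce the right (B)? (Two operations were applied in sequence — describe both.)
The transformation is: rotated counter-clockwise by a few degrees, then framed with a cyan border.

Every shape is tilted by the same angle and the image corners show triangular fill wedges — a whole-image rotation by a non-right angle. A solid cyan frame runs around the edge of the right (B) image, with the content slightly shrunk inside it.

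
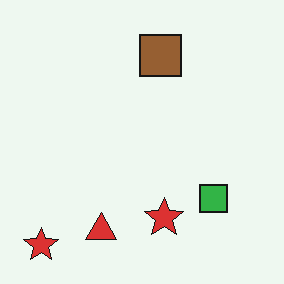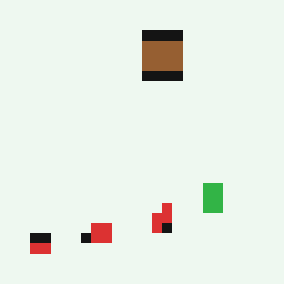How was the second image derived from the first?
It was coarsely pixelated.

Shapes are reduced to large square blocks; fine edges and outlines are lost — a downscale-then-upscale (mosaic) effect.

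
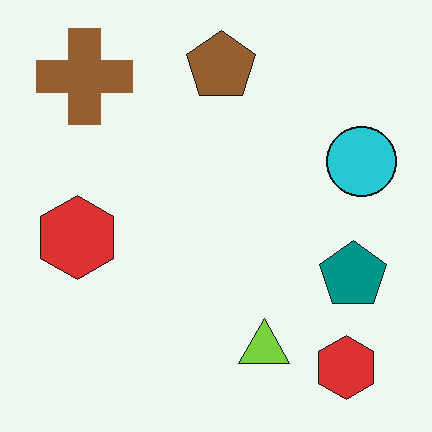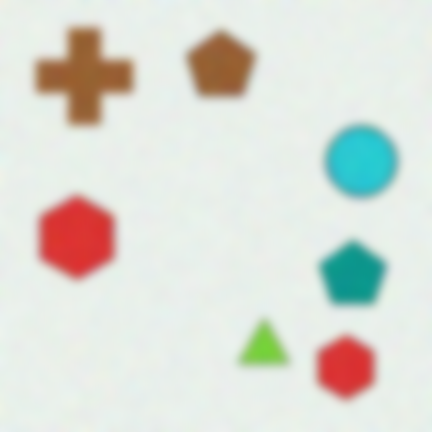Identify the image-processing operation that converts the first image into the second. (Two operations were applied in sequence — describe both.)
It was degraded with moderate additive noise, then strongly gaussian-blurred.

Random speckle covers the whole image, including the flat background. Shape edges and outlines are uniformly softened across the whole image.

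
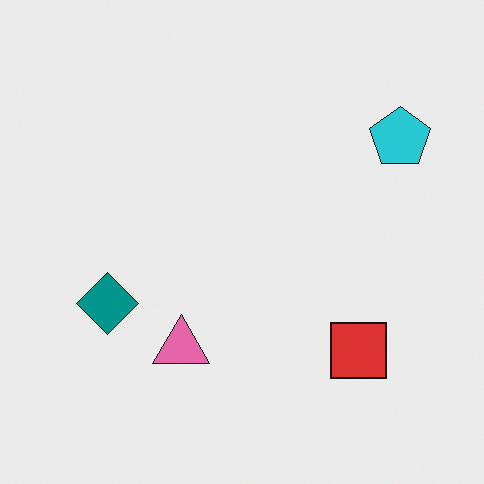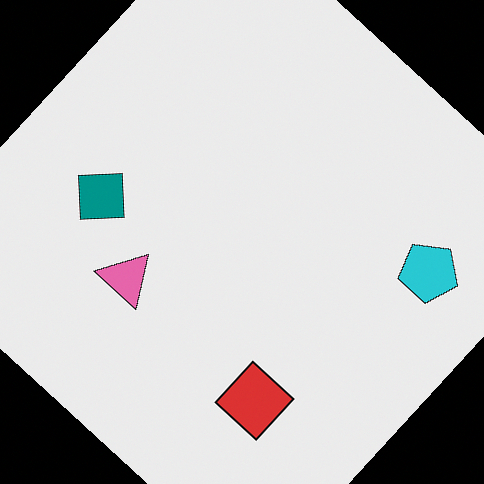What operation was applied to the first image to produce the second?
The transformation is: rotated clockwise by a large amount — several tens of degrees.

Every shape is tilted by the same angle and the image corners show triangular fill wedges — a whole-image rotation by a non-right angle.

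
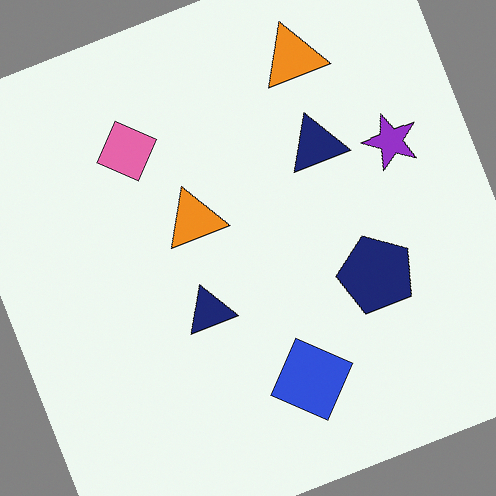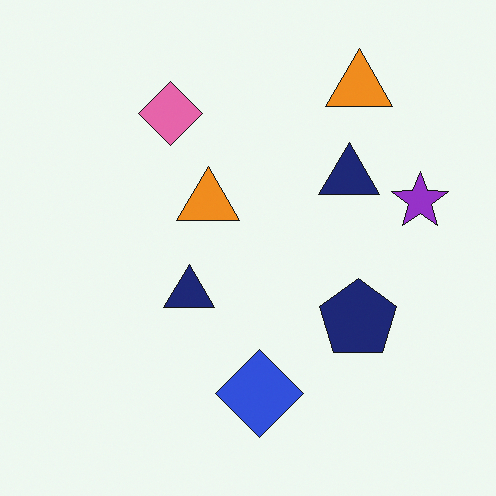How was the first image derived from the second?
Rotated counter-clockwise by a moderate amount.

Every shape is tilted by the same angle and the image corners show triangular fill wedges — a whole-image rotation by a non-right angle.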